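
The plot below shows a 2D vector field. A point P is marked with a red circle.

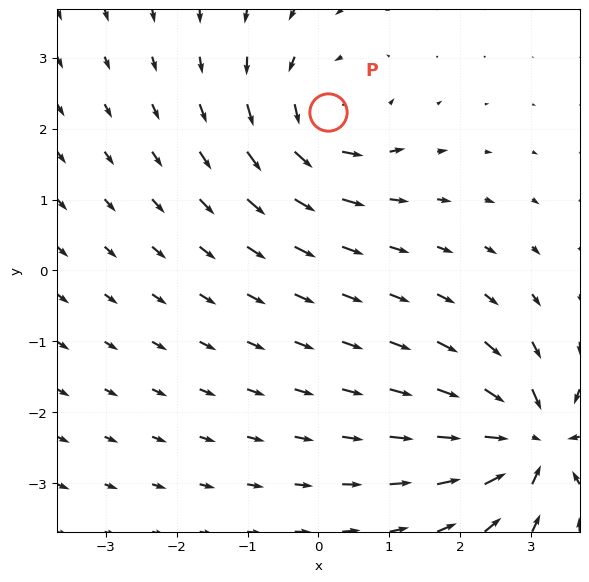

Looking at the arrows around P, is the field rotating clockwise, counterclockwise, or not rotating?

Near P at (0.1, 2.2) the arrows circulate counterclockwise. The curl (z-component) there is about +4; positive curl means counterclockwise rotation.

counterclockwise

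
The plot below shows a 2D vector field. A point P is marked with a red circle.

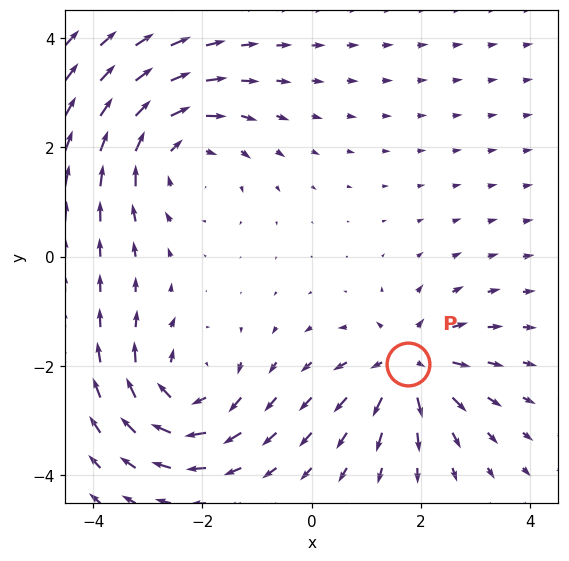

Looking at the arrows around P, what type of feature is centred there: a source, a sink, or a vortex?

At P (1.8, -2.0) the arrows spread outward. Divergence about +5, curl ≈0 — positive divergence with near-zero curl is a source.

source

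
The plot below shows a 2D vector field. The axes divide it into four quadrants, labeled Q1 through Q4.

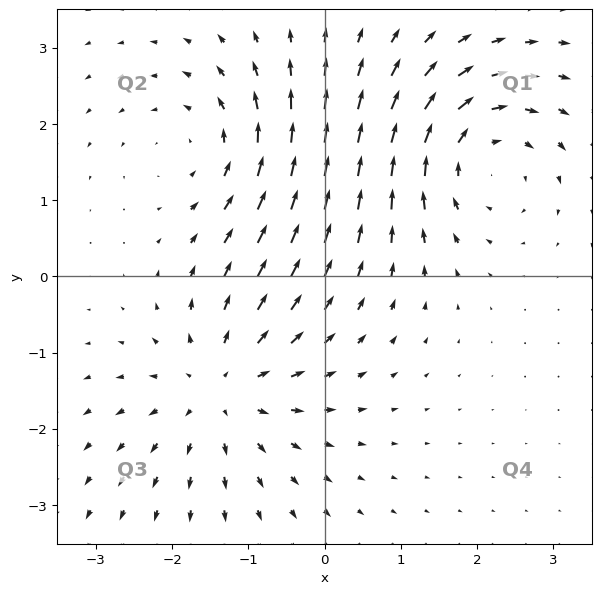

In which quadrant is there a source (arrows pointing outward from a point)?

Q3

The source sits at approximately (-1.3, -1.5), which lies in quadrant Q3. The divergence there is about +5, positive as expected for a source.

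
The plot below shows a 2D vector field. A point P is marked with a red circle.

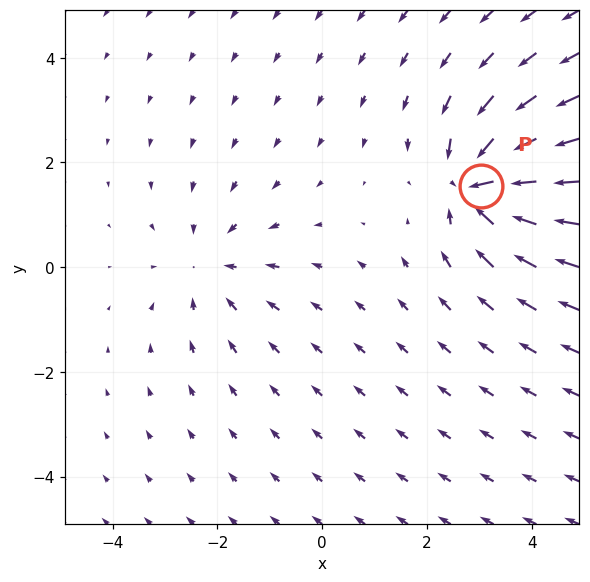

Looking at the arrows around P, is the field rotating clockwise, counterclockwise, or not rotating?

not rotating

Near P at (3.0, 1.6) the arrows show no circulation. The curl there is ≈0.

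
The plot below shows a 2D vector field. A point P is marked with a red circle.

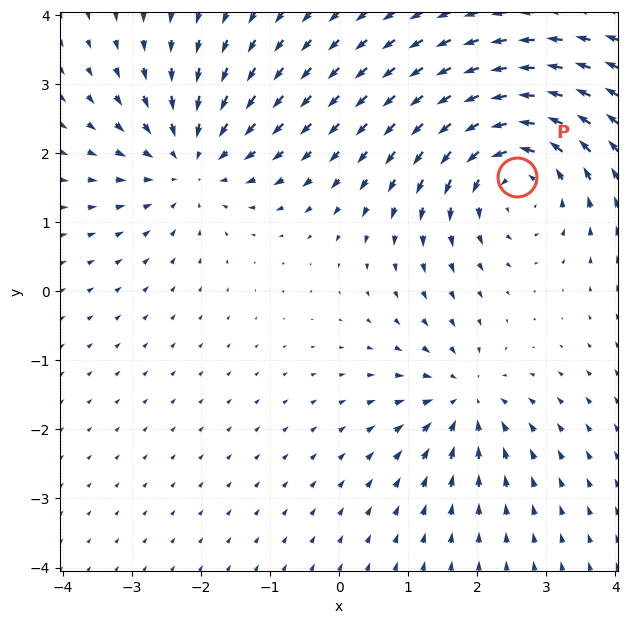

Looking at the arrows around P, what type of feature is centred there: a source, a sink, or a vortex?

vortex

At P (2.6, 1.7) the arrows circulate counterclockwise. Divergence ≈0, curl about +5 — near-zero divergence with nonzero curl is a vortex.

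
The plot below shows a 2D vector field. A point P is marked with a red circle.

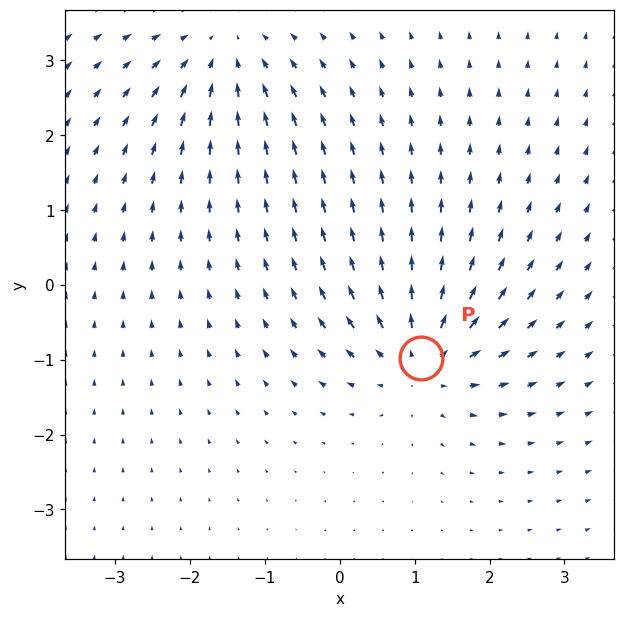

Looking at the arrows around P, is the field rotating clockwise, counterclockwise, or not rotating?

not rotating

Near P at (1.1, -1.0) the arrows show no circulation. The curl there is ≈0.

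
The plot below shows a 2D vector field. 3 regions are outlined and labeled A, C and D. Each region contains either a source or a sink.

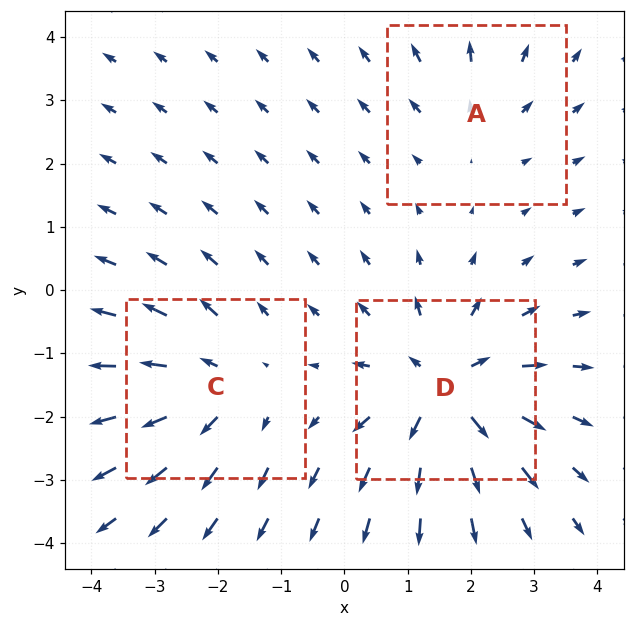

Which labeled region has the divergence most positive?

D

Divergence at each region's feature centre — A: about +2, C: about +3, D: about +5. Region D is most positive.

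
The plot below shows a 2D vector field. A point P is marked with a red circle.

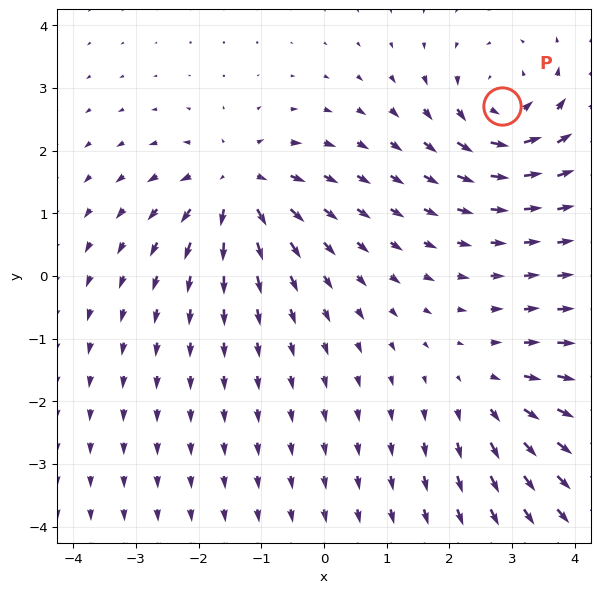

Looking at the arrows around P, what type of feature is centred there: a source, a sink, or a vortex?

vortex

At P (2.8, 2.7) the arrows circulate counterclockwise. Divergence ≈0, curl about +5 — near-zero divergence with nonzero curl is a vortex.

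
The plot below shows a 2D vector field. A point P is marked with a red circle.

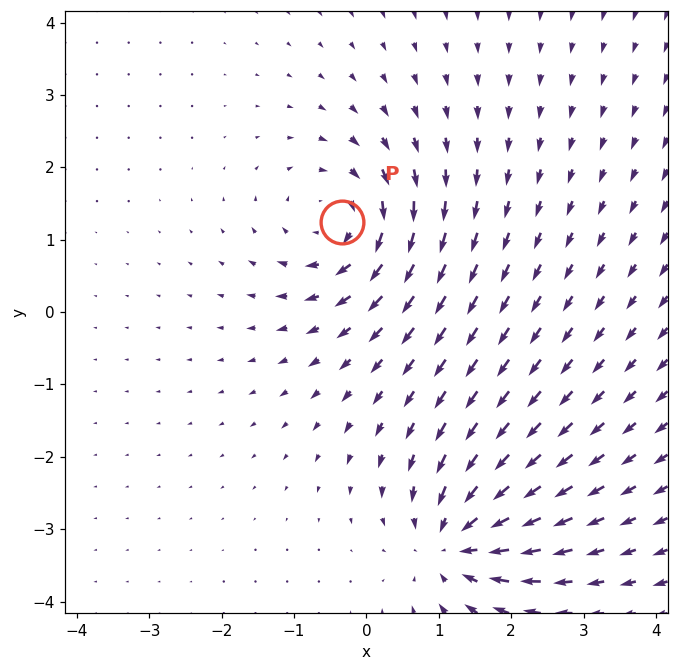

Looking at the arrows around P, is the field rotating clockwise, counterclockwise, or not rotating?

clockwise

Near P at (-0.3, 1.2) the arrows circulate clockwise. The curl (z-component) there is about -4; negative curl means clockwise rotation.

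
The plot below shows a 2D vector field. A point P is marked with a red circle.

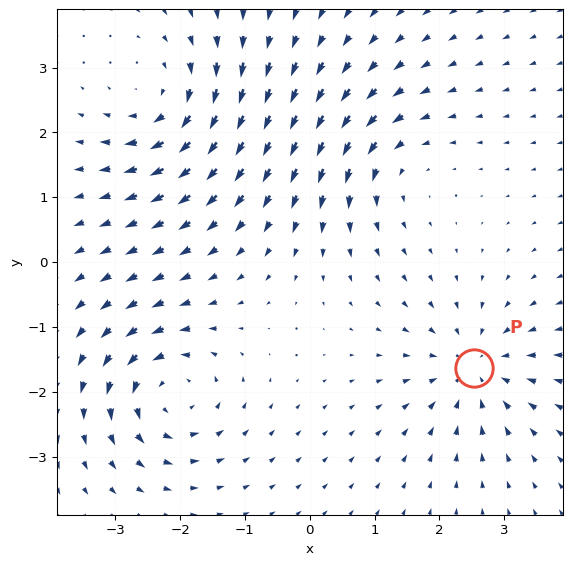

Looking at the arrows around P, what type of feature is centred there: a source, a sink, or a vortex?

At P (2.5, -1.6) the arrows converge inward. Divergence about -5, curl ≈0 — negative divergence with near-zero curl is a sink.

sink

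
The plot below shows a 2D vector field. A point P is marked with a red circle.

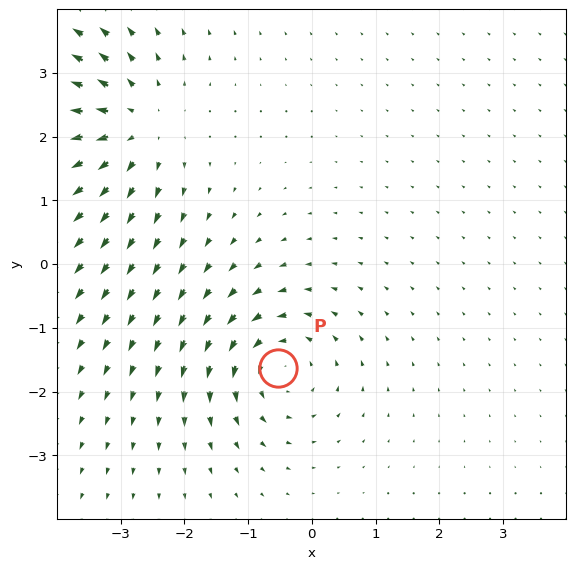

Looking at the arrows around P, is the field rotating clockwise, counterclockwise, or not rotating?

Near P at (-0.5, -1.6) the arrows circulate counterclockwise. The curl (z-component) there is about +4; positive curl means counterclockwise rotation.

counterclockwise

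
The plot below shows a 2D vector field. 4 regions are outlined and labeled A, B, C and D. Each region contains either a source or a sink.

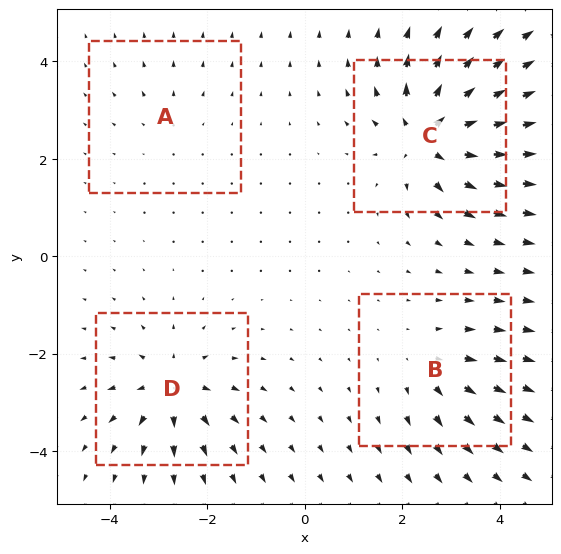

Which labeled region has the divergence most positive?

C

Divergence at each region's feature centre — A: about +2, B: about +4, C: about +9, D: about +6. Region C is most positive.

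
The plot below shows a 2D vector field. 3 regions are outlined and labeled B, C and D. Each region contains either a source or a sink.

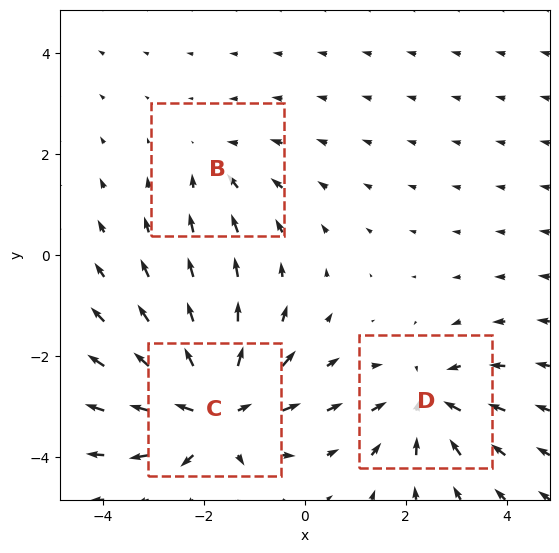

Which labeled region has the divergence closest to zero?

B

Divergence at each region's feature centre — B: about -2, C: about +5, D: about -4. Region B is closest to zero.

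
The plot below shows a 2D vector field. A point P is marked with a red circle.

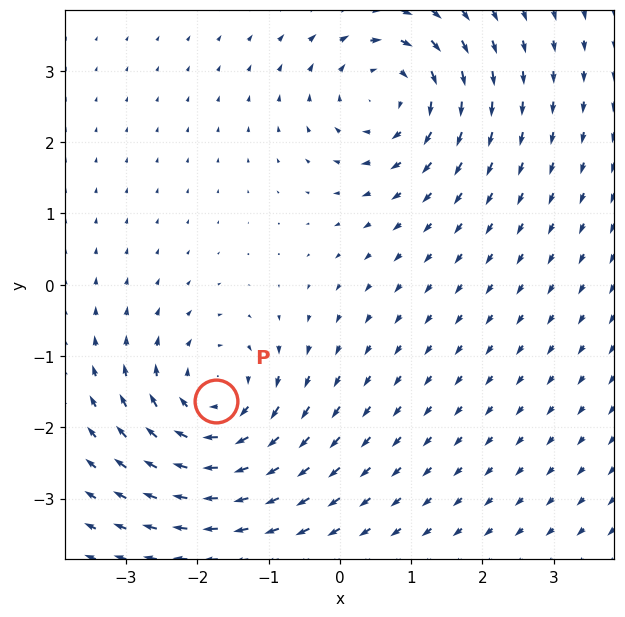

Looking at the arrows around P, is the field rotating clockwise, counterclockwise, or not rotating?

Near P at (-1.7, -1.6) the arrows circulate clockwise. The curl (z-component) there is about -6; negative curl means clockwise rotation.

clockwise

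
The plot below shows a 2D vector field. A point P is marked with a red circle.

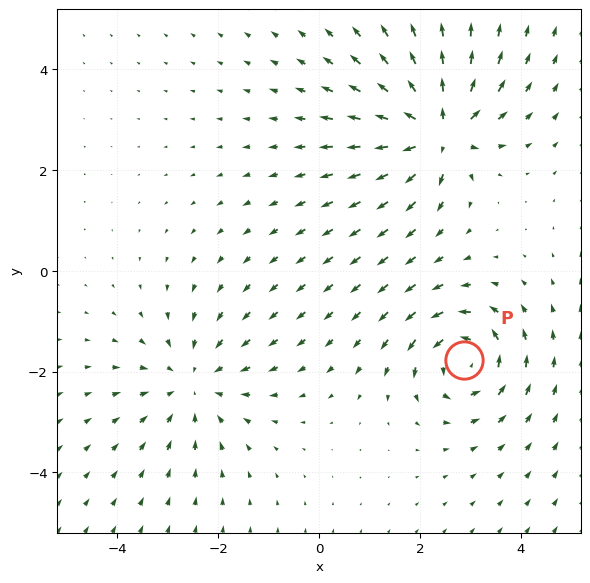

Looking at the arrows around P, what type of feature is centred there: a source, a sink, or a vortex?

At P (2.9, -1.8) the arrows circulate counterclockwise. Divergence ≈0, curl about +5 — near-zero divergence with nonzero curl is a vortex.

vortex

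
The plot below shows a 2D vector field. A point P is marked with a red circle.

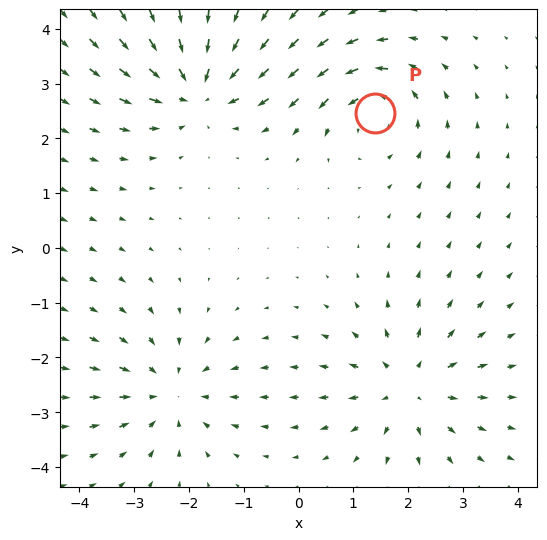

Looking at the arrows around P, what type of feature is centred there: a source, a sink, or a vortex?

At P (1.4, 2.5) the arrows circulate counterclockwise. Divergence ≈0, curl about +4 — near-zero divergence with nonzero curl is a vortex.

vortex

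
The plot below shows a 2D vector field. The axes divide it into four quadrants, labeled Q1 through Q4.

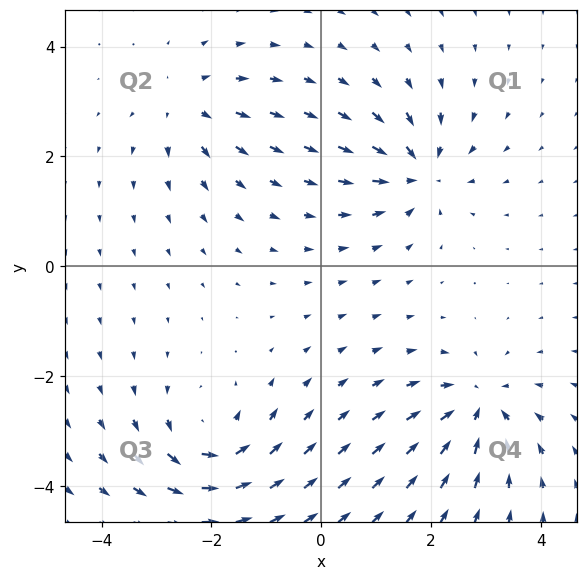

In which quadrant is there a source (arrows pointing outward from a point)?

The source sits at approximately (-2.4, 2.9), which lies in quadrant Q2. The divergence there is about +4, positive as expected for a source.

Q2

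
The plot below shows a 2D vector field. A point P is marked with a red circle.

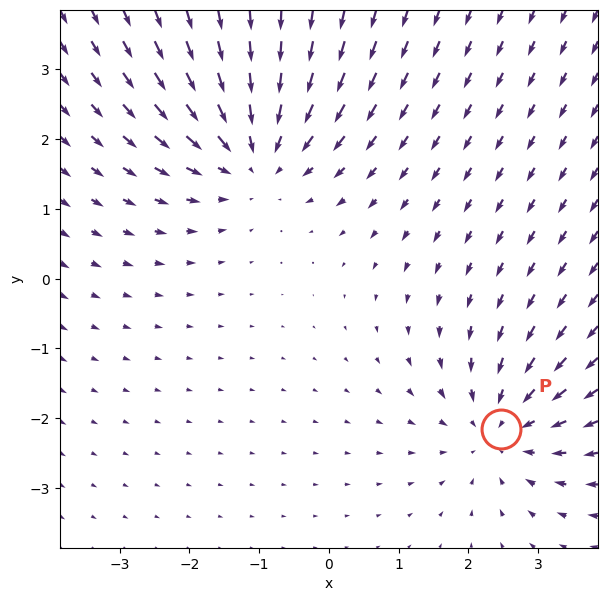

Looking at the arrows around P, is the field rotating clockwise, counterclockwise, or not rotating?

Near P at (2.5, -2.2) the arrows show no circulation. The curl there is ≈0.

not rotating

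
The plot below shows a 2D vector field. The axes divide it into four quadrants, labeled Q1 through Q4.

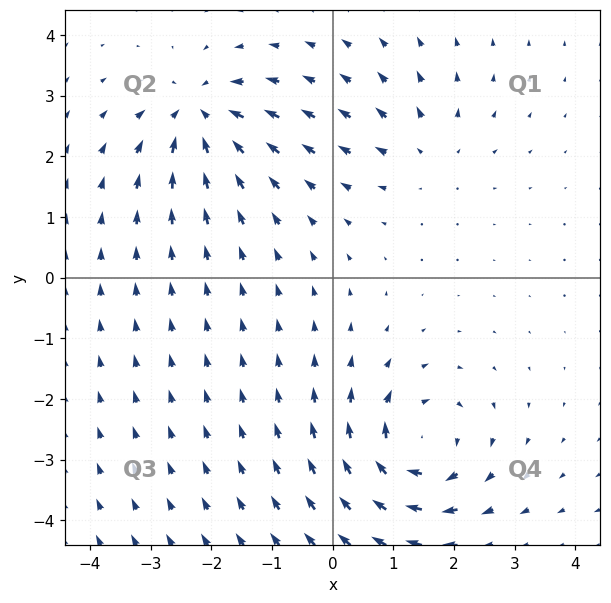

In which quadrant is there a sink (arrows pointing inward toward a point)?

Q2

The sink sits at approximately (-2.2, 2.7), which lies in quadrant Q2. The divergence there is about -5, negative as expected for a sink.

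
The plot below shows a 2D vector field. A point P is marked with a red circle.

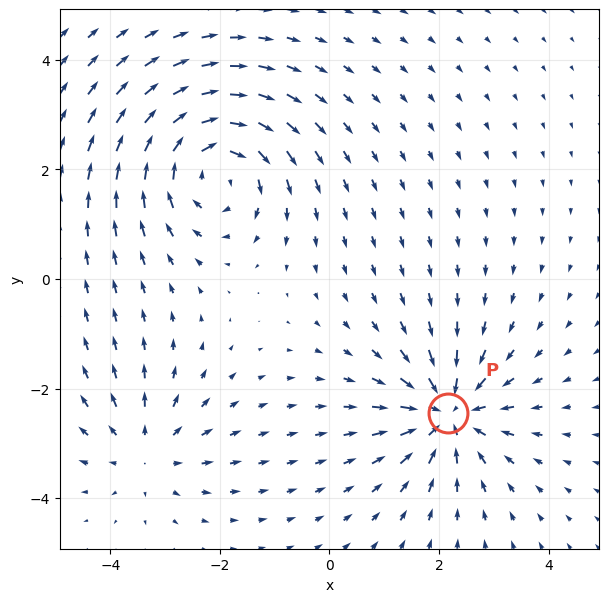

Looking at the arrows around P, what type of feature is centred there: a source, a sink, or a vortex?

At P (2.2, -2.5) the arrows converge inward. Divergence about -5, curl ≈0 — negative divergence with near-zero curl is a sink.

sink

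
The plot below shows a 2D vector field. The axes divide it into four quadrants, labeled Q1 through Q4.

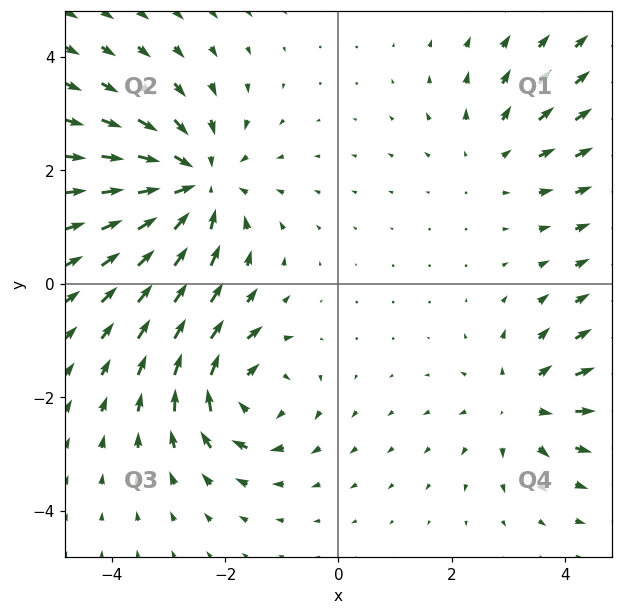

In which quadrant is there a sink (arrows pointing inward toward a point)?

Q2

The sink sits at approximately (-2.5, 1.8), which lies in quadrant Q2. The divergence there is about -4, negative as expected for a sink.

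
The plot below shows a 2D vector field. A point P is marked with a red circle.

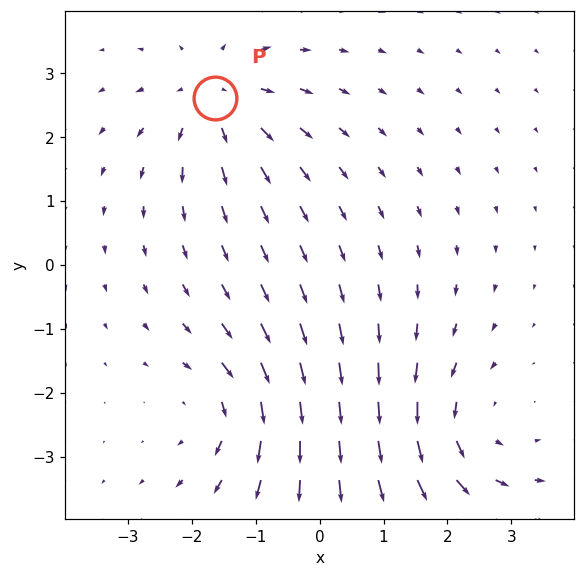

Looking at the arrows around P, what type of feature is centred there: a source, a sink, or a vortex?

source

At P (-1.6, 2.6) the arrows spread outward. Divergence about +4, curl ≈0 — positive divergence with near-zero curl is a source.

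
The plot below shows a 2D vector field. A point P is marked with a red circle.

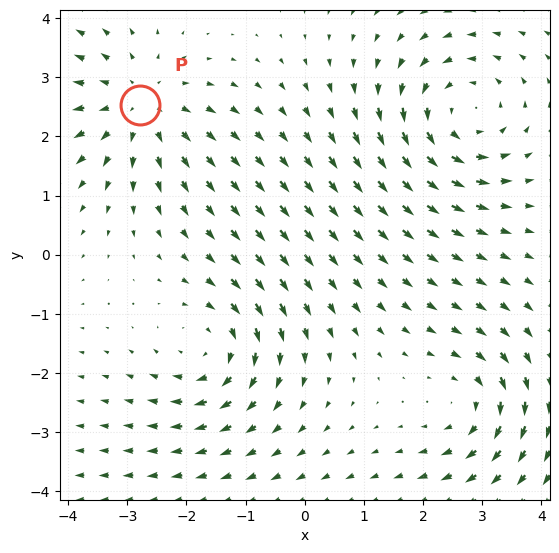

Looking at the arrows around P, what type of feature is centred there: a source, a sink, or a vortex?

source

At P (-2.8, 2.5) the arrows spread outward. Divergence about +3, curl ≈0 — positive divergence with near-zero curl is a source.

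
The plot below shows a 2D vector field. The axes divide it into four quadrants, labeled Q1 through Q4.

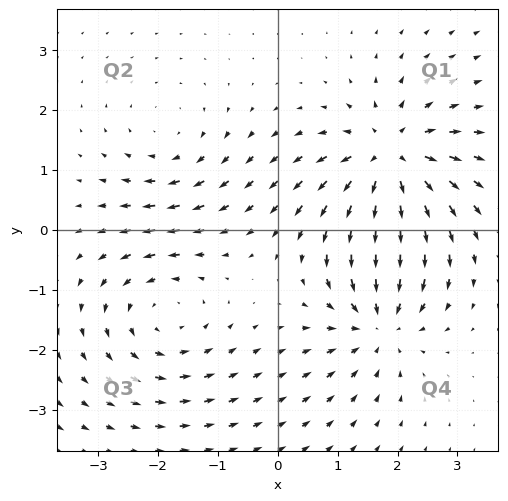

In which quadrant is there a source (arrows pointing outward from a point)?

The source sits at approximately (1.9, 1.2), which lies in quadrant Q1. The divergence there is about +5, positive as expected for a source.

Q1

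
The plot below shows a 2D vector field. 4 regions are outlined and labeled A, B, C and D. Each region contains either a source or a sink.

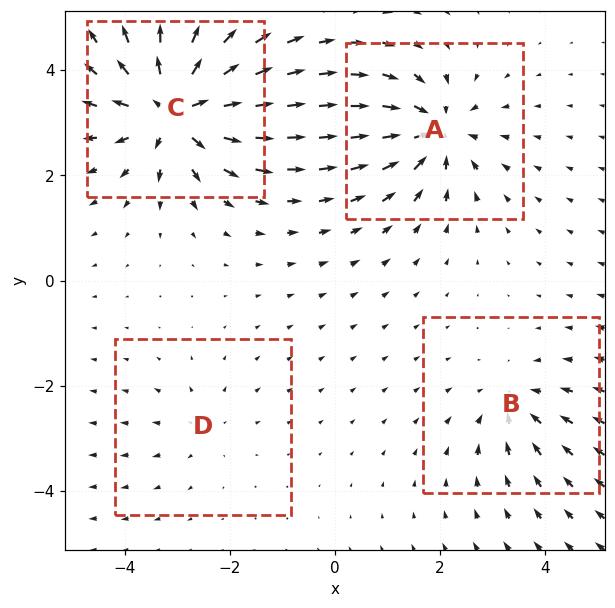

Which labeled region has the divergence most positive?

C

Divergence at each region's feature centre — A: about -6, B: about -4, C: about +8, D: about +2. Region C is most positive.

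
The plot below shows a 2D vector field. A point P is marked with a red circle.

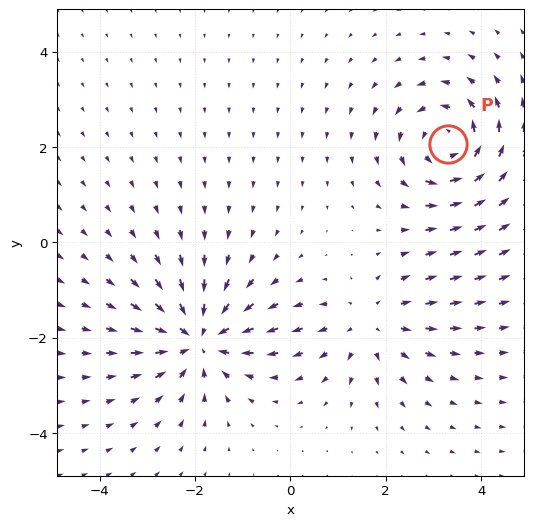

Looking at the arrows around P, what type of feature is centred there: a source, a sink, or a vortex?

vortex

At P (3.3, 2.1) the arrows circulate counterclockwise. Divergence ≈0, curl about +5 — near-zero divergence with nonzero curl is a vortex.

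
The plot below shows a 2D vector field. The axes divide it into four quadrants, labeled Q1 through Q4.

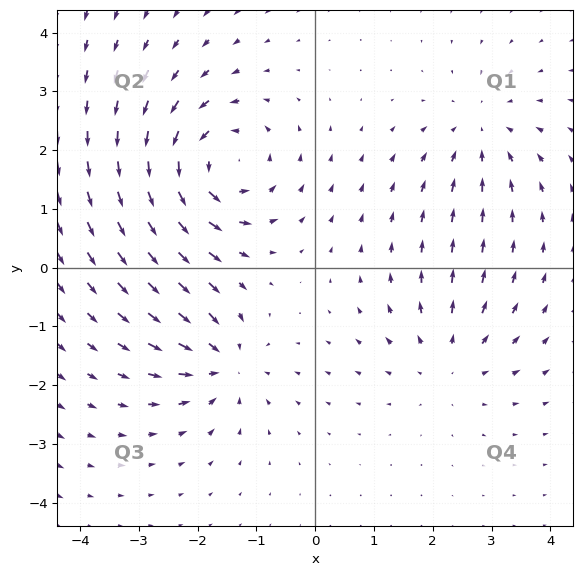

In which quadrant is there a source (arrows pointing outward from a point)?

Q4

The source sits at approximately (2.3, -1.6), which lies in quadrant Q4. The divergence there is about +3, positive as expected for a source.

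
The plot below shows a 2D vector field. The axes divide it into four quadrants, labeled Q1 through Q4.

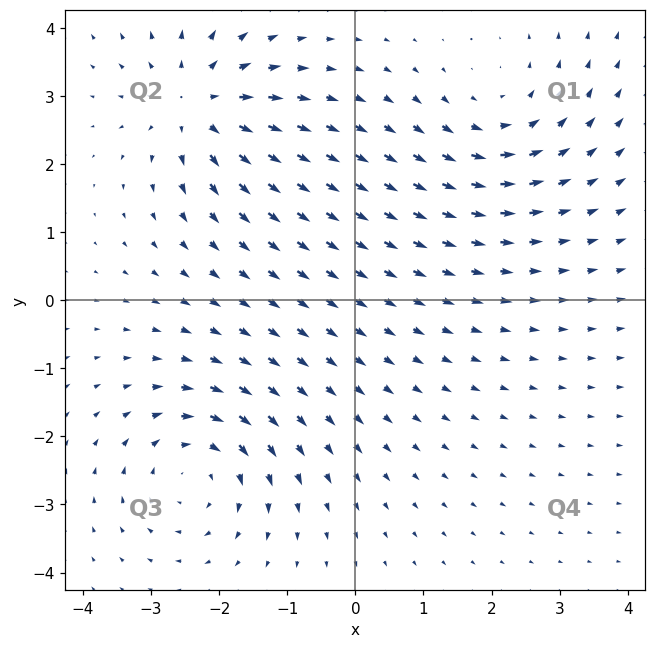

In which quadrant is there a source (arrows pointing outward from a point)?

The source sits at approximately (-2.3, 2.9), which lies in quadrant Q2. The divergence there is about +5, positive as expected for a source.

Q2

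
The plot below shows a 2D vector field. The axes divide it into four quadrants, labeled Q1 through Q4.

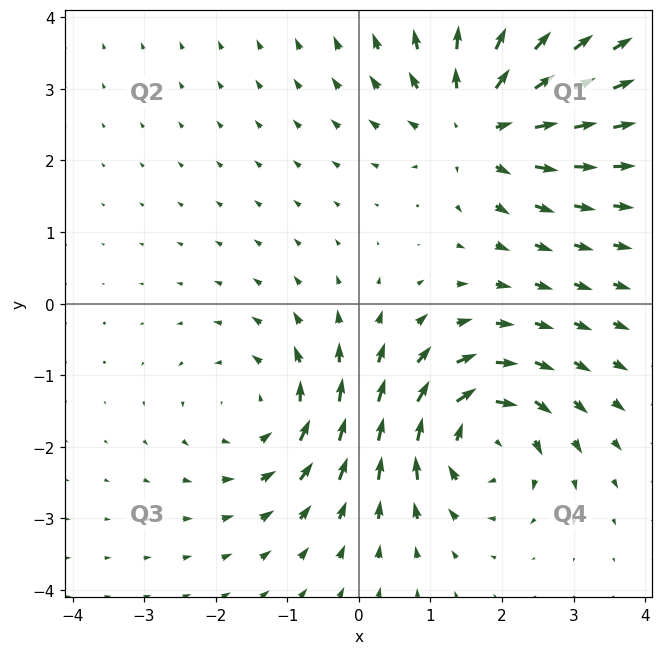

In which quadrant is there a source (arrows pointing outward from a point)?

The source sits at approximately (1.7, 2.5), which lies in quadrant Q1. The divergence there is about +5, positive as expected for a source.

Q1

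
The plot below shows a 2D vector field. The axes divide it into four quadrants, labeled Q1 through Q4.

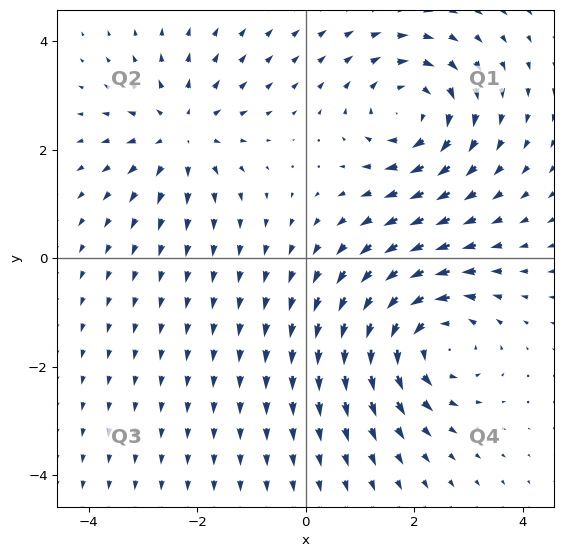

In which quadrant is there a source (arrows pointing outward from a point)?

The source sits at approximately (-2.3, 2.3), which lies in quadrant Q2. The divergence there is about +3, positive as expected for a source.

Q2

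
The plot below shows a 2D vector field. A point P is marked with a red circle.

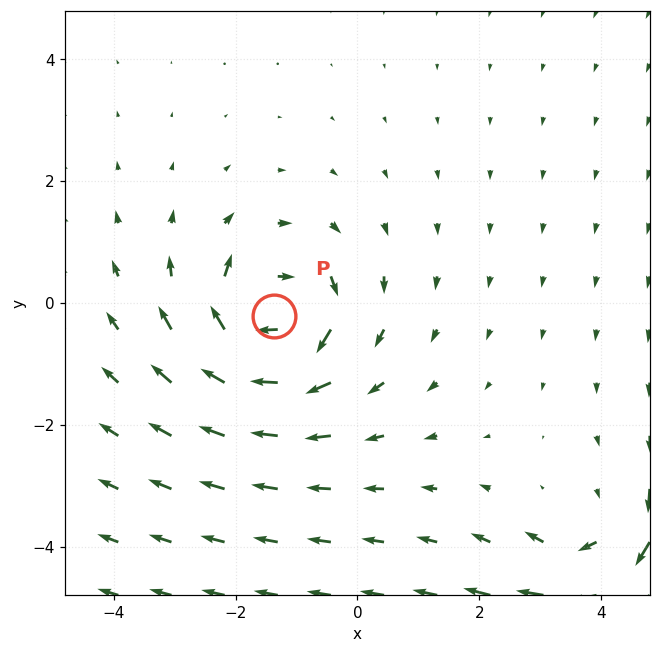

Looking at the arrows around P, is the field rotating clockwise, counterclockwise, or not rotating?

clockwise

Near P at (-1.4, -0.2) the arrows circulate clockwise. The curl (z-component) there is about -6; negative curl means clockwise rotation.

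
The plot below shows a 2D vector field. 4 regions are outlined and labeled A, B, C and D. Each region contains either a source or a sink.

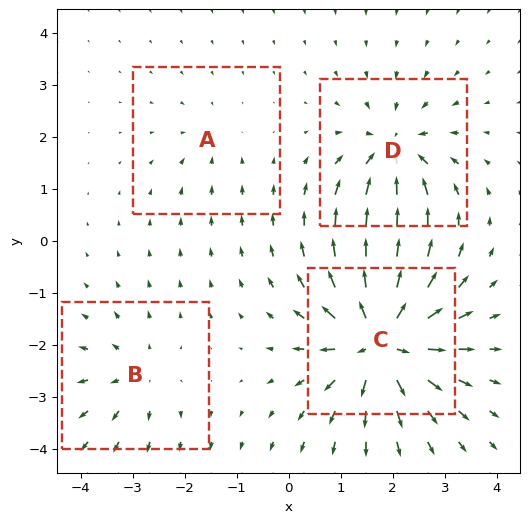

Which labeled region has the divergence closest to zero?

Divergence at each region's feature centre — A: about -2, B: about +4, C: about +9, D: about -6. Region A is closest to zero.

A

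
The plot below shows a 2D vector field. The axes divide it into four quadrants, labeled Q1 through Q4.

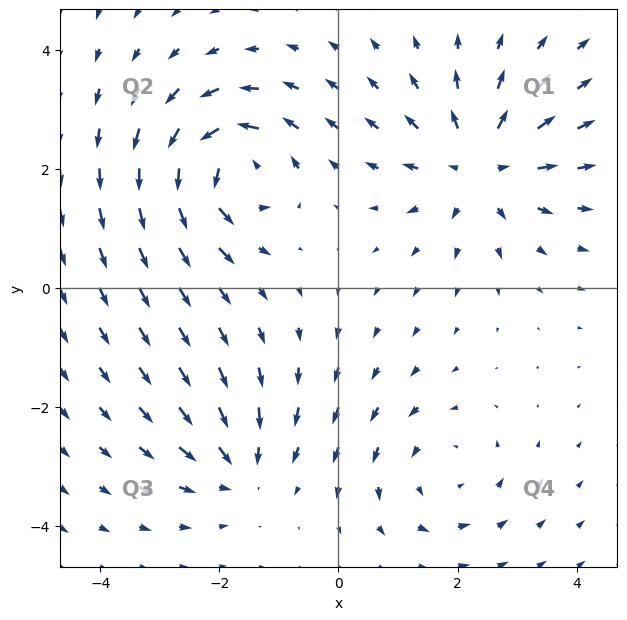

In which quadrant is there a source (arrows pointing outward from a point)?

Q1

The source sits at approximately (2.4, 2.1), which lies in quadrant Q1. The divergence there is about +4, positive as expected for a source.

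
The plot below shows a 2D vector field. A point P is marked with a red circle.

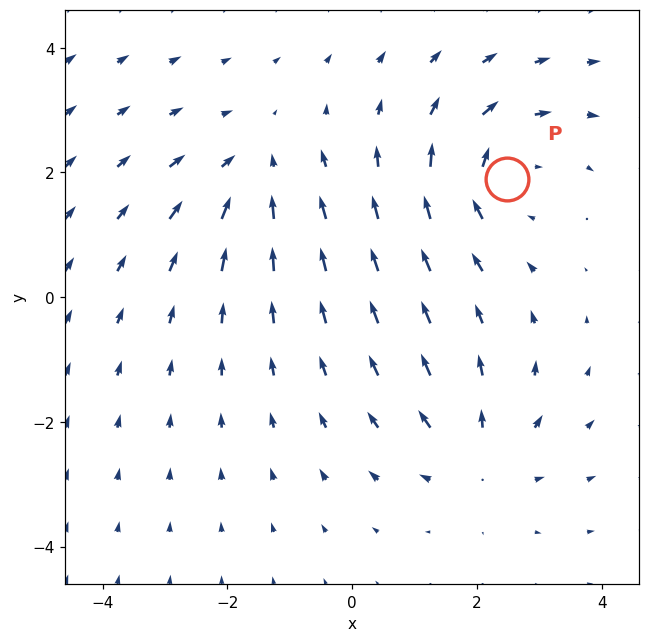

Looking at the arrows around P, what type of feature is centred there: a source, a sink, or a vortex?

At P (2.5, 1.9) the arrows circulate clockwise. Divergence ≈0, curl about -4 — near-zero divergence with nonzero curl is a vortex.

vortex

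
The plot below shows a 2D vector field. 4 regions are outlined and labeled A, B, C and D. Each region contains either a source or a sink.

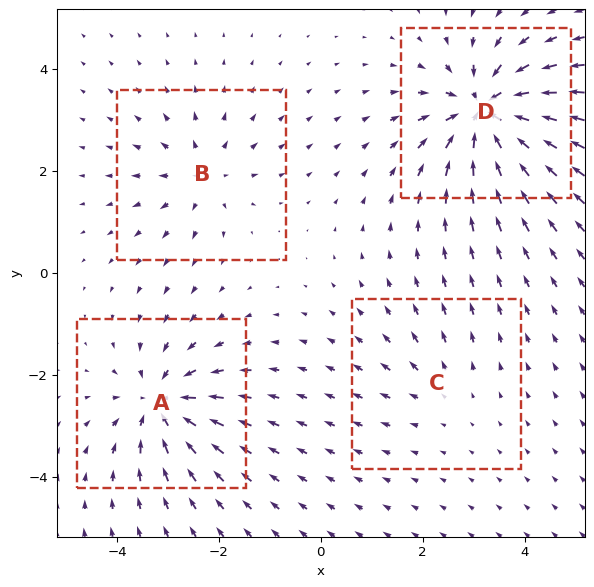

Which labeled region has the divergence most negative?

D

Divergence at each region's feature centre — A: about -6, B: about +4, C: about +2, D: about -8. Region D is most negative.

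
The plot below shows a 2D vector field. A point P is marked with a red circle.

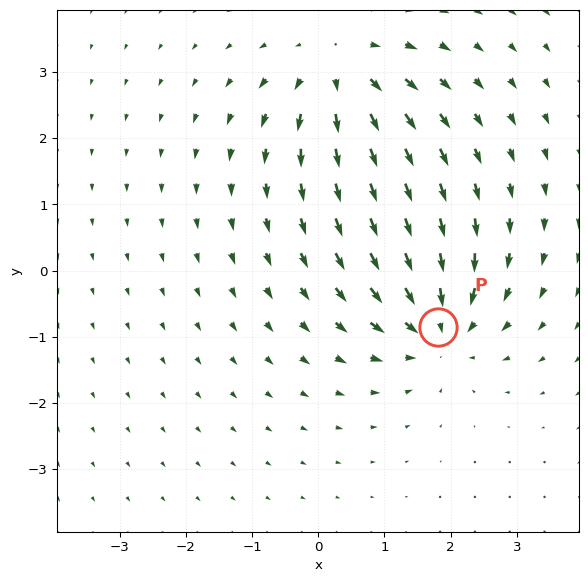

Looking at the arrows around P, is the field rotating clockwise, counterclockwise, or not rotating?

not rotating

Near P at (1.8, -0.9) the arrows show no circulation. The curl there is ≈0.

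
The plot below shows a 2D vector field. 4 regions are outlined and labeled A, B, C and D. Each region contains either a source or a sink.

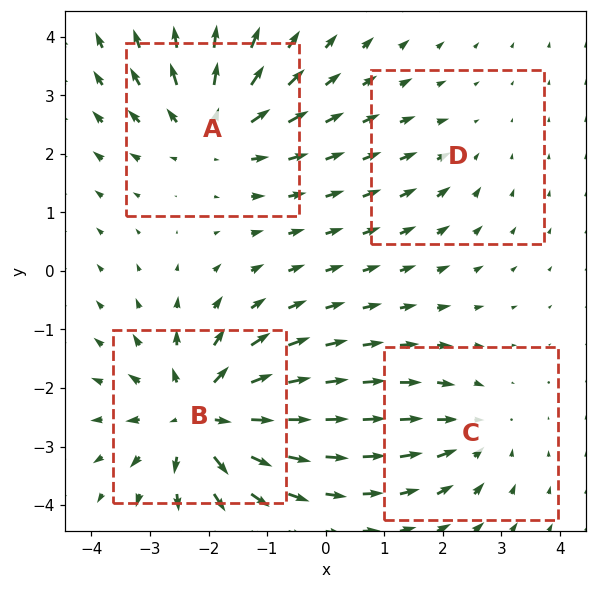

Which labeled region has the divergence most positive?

B

Divergence at each region's feature centre — A: about +5, B: about +7, C: about -3, D: about -2. Region B is most positive.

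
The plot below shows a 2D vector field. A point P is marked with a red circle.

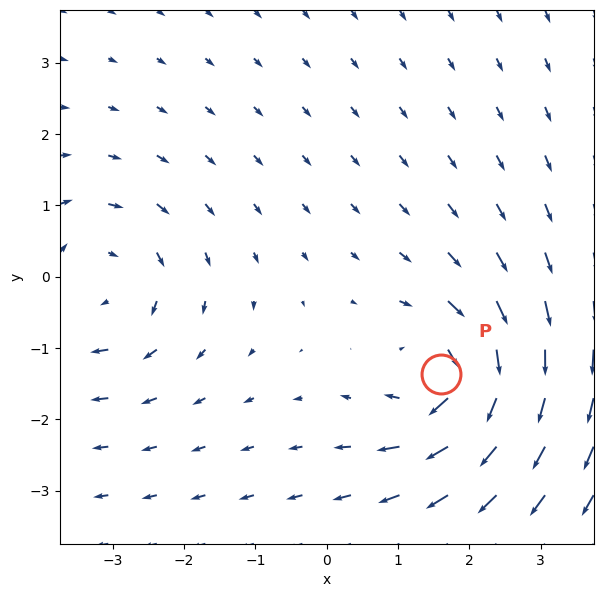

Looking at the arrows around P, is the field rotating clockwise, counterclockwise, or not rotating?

clockwise

Near P at (1.6, -1.4) the arrows circulate clockwise. The curl (z-component) there is about -6; negative curl means clockwise rotation.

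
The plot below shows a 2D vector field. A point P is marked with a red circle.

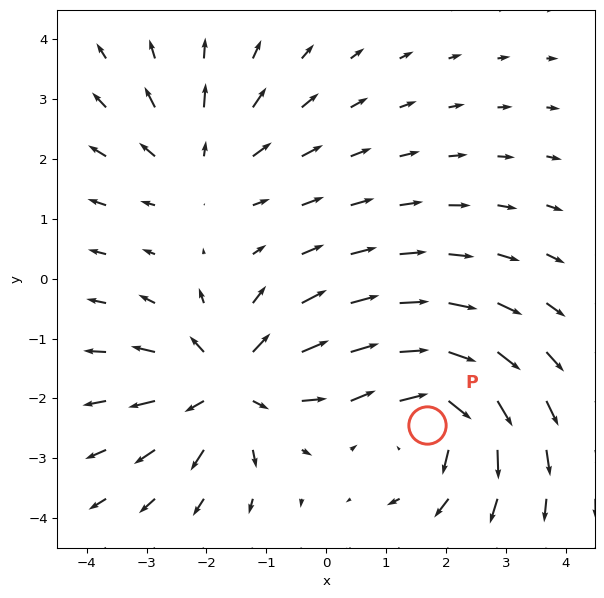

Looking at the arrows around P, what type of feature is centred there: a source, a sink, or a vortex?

vortex

At P (1.7, -2.5) the arrows circulate clockwise. Divergence ≈0, curl about -4 — near-zero divergence with nonzero curl is a vortex.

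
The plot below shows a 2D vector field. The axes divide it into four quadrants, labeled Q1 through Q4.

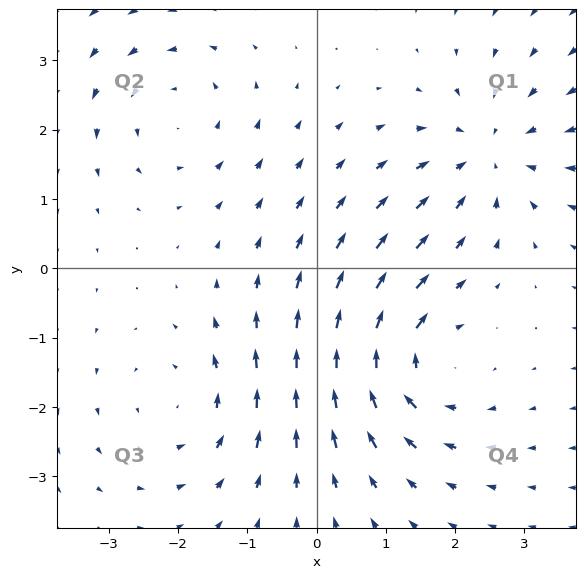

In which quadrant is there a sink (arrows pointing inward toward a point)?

Q1

The sink sits at approximately (2.5, 1.6), which lies in quadrant Q1. The divergence there is about -3, negative as expected for a sink.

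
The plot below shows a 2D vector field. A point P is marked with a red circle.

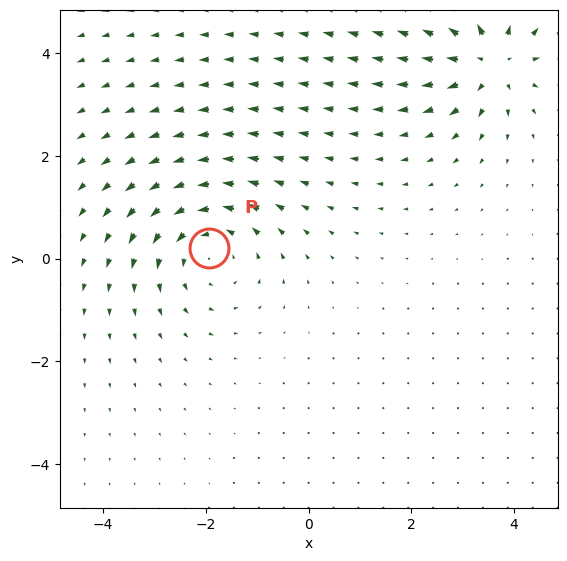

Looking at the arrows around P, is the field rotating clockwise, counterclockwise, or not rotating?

Near P at (-1.9, 0.2) the arrows circulate counterclockwise. The curl (z-component) there is about +4; positive curl means counterclockwise rotation.

counterclockwise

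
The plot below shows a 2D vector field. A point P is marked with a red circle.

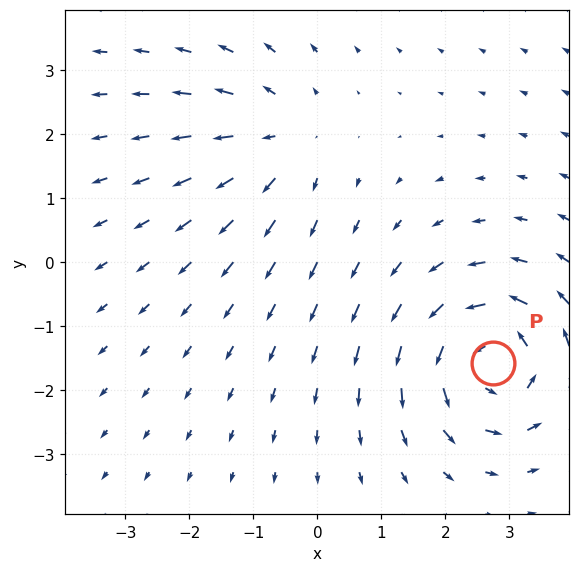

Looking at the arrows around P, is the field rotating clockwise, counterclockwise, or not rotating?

counterclockwise

Near P at (2.7, -1.6) the arrows circulate counterclockwise. The curl (z-component) there is about +5; positive curl means counterclockwise rotation.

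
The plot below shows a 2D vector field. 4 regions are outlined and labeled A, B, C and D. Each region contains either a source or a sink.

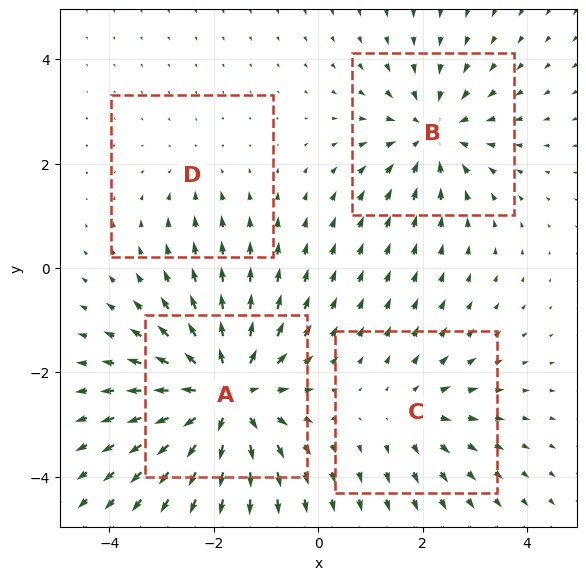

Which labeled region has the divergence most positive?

A

Divergence at each region's feature centre — A: about +7, B: about -4, C: about +3, D: about -2. Region A is most positive.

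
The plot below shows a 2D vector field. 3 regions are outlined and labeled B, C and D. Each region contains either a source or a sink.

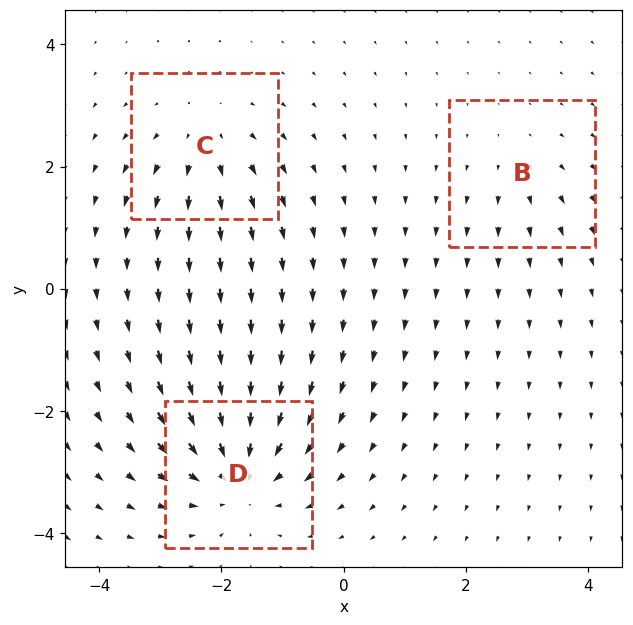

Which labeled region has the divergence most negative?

Divergence at each region's feature centre — B: about +2, C: about +3, D: about -5. Region D is most negative.

D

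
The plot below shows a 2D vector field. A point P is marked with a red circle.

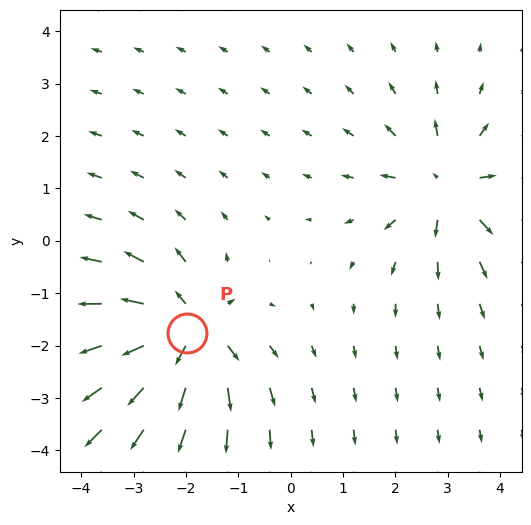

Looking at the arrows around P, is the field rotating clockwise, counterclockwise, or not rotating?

Near P at (-2.0, -1.8) the arrows show no circulation. The curl there is ≈0.

not rotating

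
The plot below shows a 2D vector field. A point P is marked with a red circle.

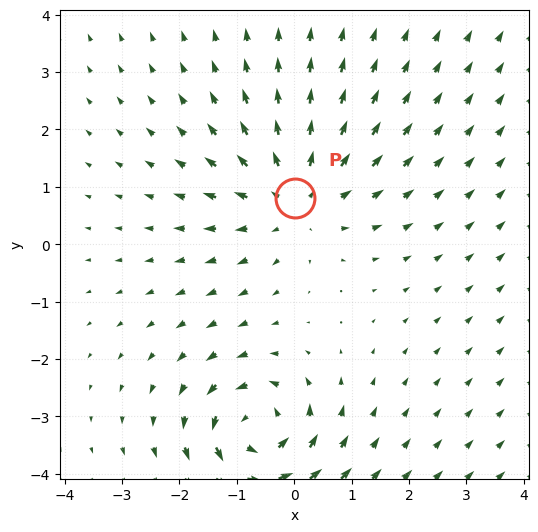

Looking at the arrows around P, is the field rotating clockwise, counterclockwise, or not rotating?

not rotating

Near P at (0.0, 0.8) the arrows show no circulation. The curl there is ≈0.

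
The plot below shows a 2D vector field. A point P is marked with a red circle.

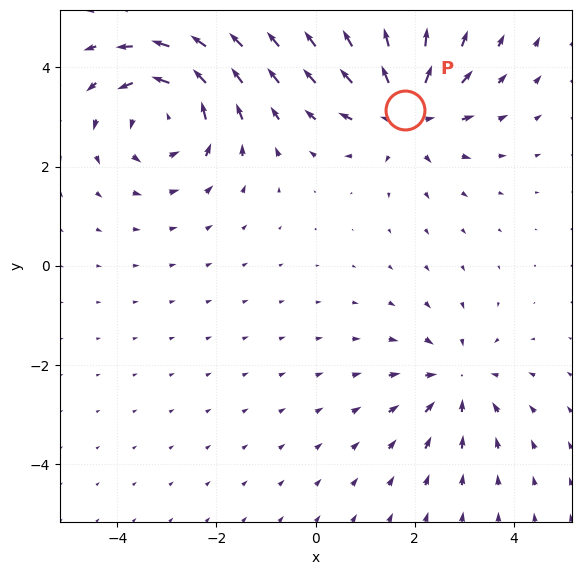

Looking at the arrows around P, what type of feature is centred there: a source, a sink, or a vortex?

At P (1.8, 3.1) the arrows spread outward. Divergence about +5, curl ≈0 — positive divergence with near-zero curl is a source.

source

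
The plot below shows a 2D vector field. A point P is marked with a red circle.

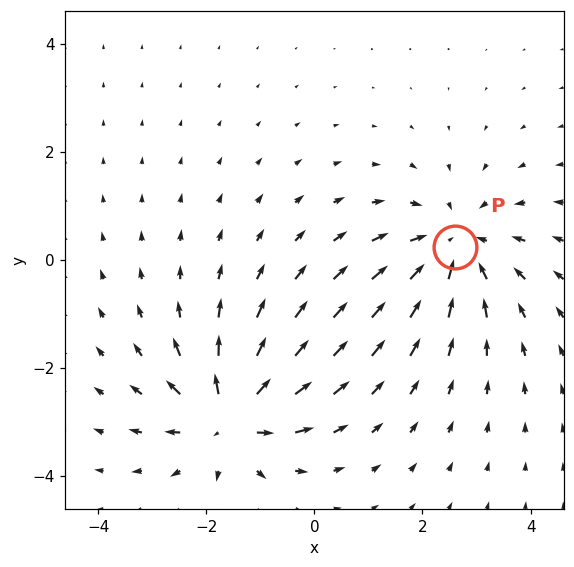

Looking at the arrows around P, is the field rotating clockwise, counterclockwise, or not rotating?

Near P at (2.6, 0.2) the arrows show no circulation. The curl there is ≈0.

not rotating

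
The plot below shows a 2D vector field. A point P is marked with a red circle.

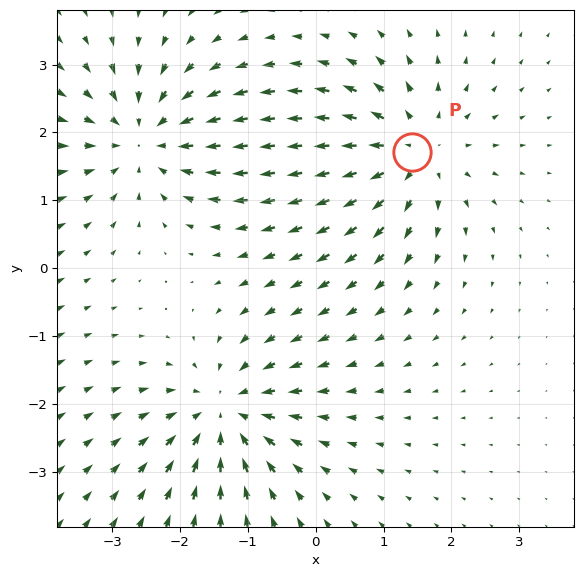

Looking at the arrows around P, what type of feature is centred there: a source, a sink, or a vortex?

source

At P (1.4, 1.7) the arrows spread outward. Divergence about +5, curl ≈0 — positive divergence with near-zero curl is a source.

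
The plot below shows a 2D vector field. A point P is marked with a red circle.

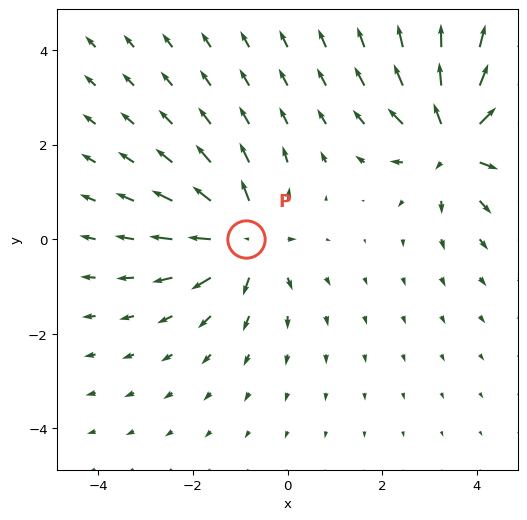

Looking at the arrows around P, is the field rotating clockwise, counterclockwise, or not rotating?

Near P at (-0.9, 0.0) the arrows show no circulation. The curl there is ≈0.

not rotating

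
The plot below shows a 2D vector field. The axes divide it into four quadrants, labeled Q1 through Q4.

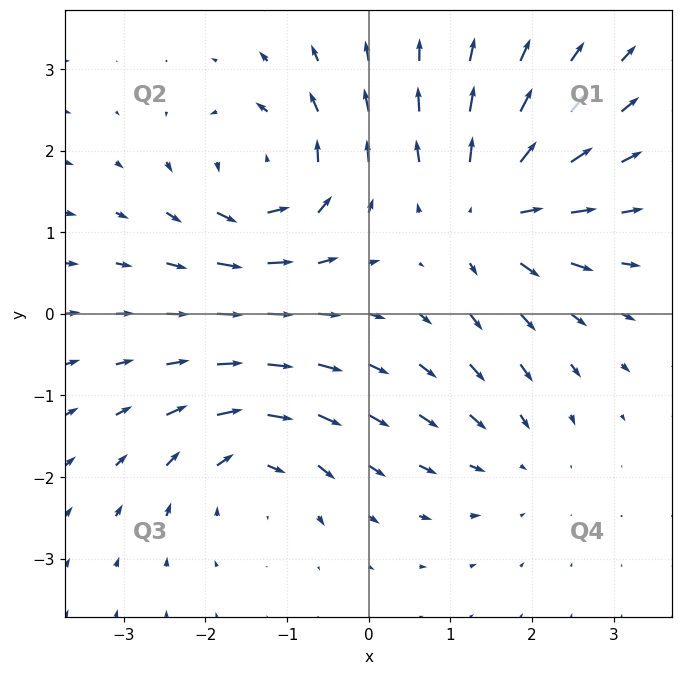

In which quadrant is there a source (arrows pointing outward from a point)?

The source sits at approximately (1.5, 1.3), which lies in quadrant Q1. The divergence there is about +6, positive as expected for a source.

Q1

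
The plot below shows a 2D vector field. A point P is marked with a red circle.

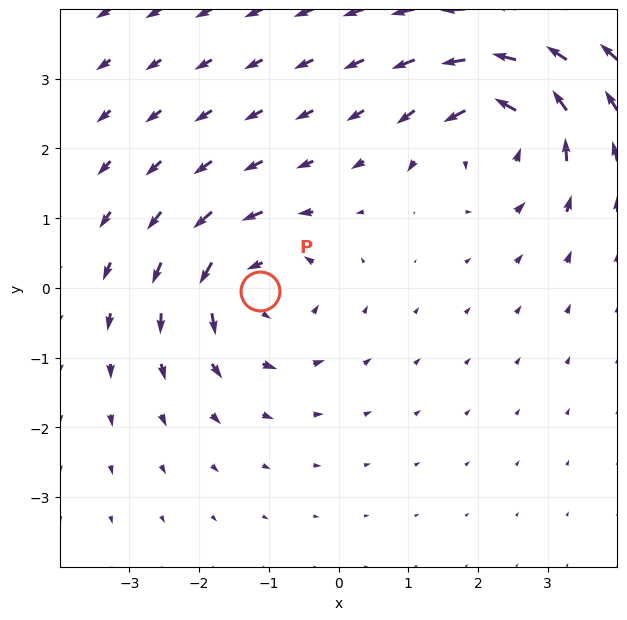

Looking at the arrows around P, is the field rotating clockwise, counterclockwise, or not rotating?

Near P at (-1.1, -0.0) the arrows circulate counterclockwise. The curl (z-component) there is about +5; positive curl means counterclockwise rotation.

counterclockwise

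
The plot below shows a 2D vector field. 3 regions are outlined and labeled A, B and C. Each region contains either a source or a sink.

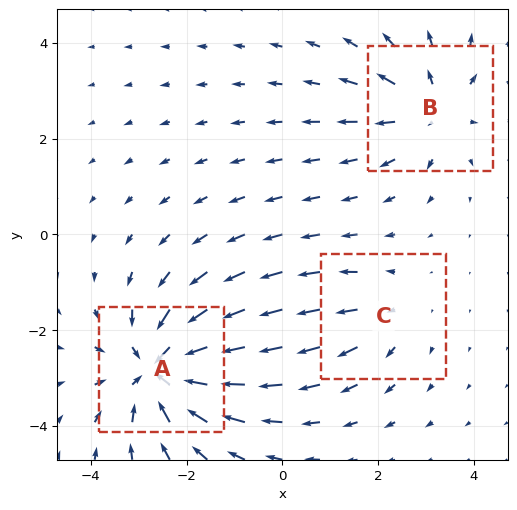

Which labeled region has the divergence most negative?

A

Divergence at each region's feature centre — A: about -5, B: about +3, C: about +2. Region A is most negative.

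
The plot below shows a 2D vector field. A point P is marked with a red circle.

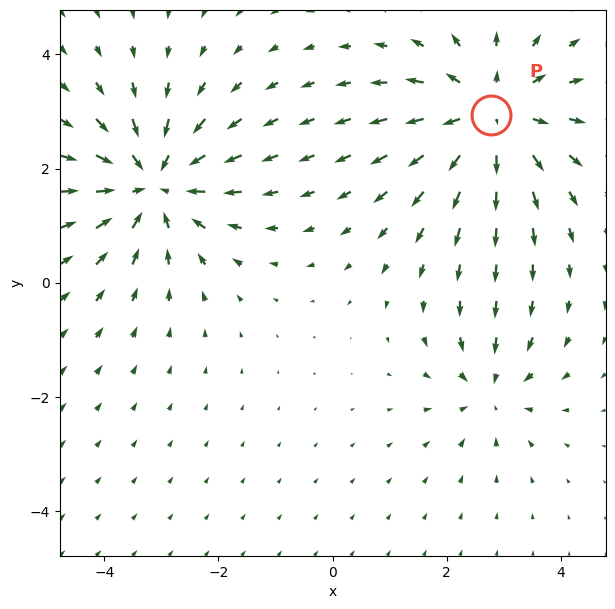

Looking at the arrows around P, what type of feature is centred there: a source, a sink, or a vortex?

source

At P (2.8, 2.9) the arrows spread outward. Divergence about +5, curl ≈0 — positive divergence with near-zero curl is a source.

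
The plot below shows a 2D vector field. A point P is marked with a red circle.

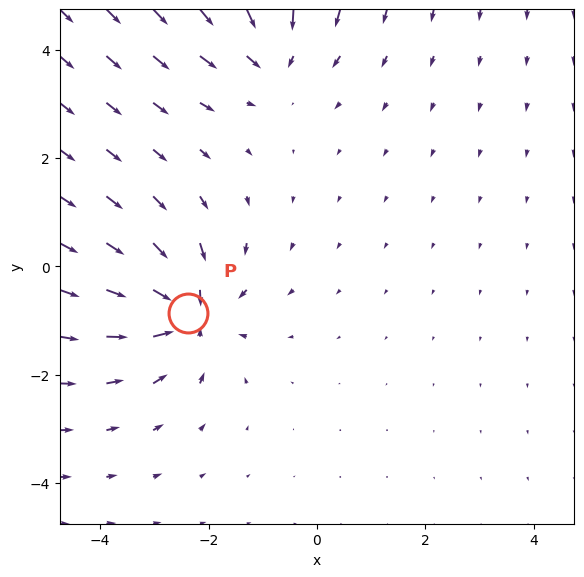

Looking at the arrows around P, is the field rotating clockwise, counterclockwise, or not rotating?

not rotating

Near P at (-2.4, -0.9) the arrows show no circulation. The curl there is ≈0.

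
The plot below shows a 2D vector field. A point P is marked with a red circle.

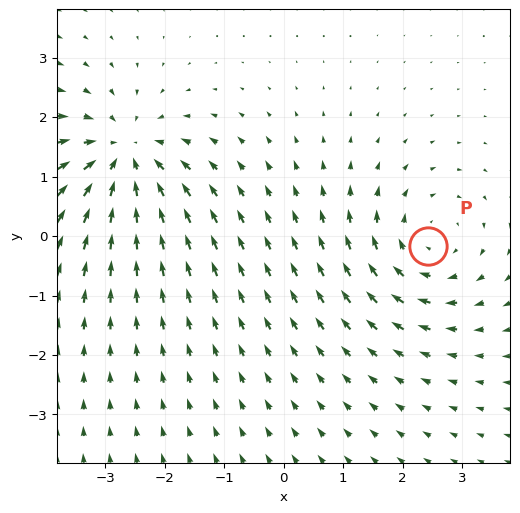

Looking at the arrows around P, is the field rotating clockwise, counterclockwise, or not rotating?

Near P at (2.4, -0.2) the arrows circulate clockwise. The curl (z-component) there is about -3; negative curl means clockwise rotation.

clockwise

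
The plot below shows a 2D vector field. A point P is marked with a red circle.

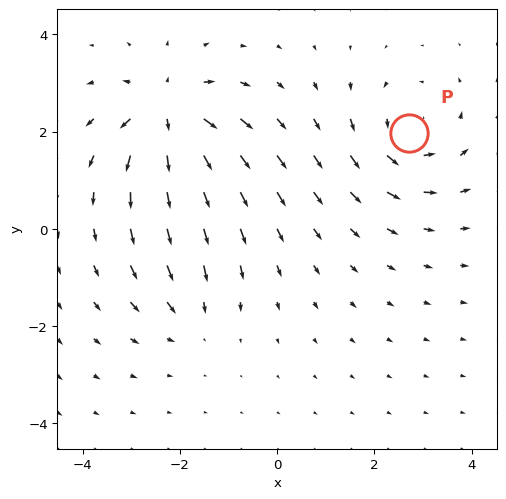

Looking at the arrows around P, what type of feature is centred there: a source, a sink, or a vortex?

vortex

At P (2.7, 2.0) the arrows circulate counterclockwise. Divergence ≈0, curl about +4 — near-zero divergence with nonzero curl is a vortex.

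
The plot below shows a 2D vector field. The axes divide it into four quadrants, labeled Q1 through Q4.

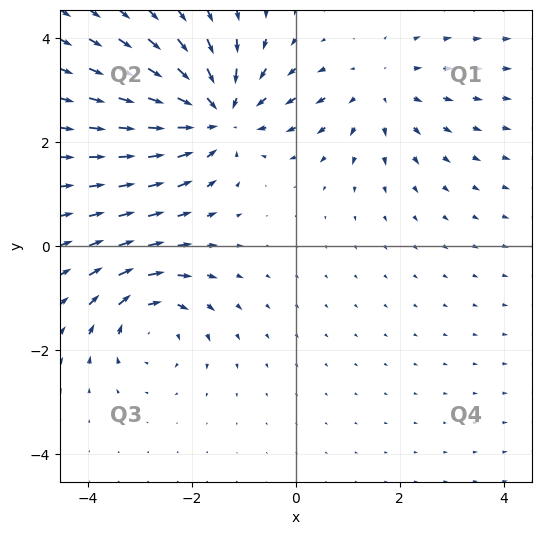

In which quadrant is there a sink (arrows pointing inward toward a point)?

The sink sits at approximately (-1.5, 2.5), which lies in quadrant Q2. The divergence there is about -4, negative as expected for a sink.

Q2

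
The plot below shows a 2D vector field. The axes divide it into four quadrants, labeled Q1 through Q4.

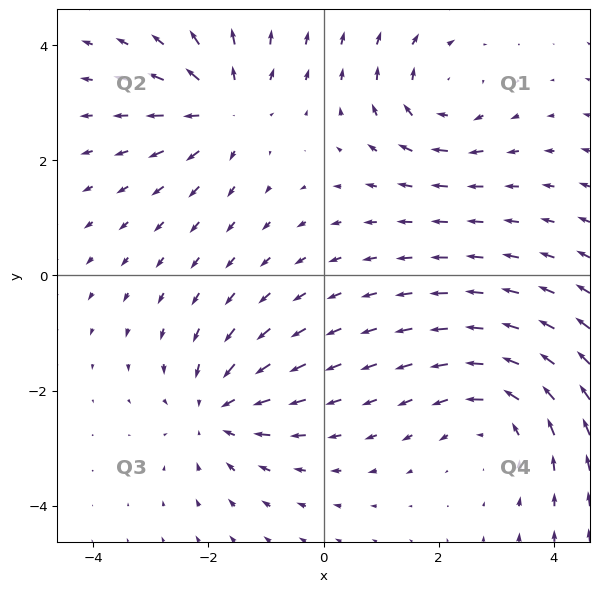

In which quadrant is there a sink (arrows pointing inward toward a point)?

The sink sits at approximately (-1.9, -2.4), which lies in quadrant Q3. The divergence there is about -4, negative as expected for a sink.

Q3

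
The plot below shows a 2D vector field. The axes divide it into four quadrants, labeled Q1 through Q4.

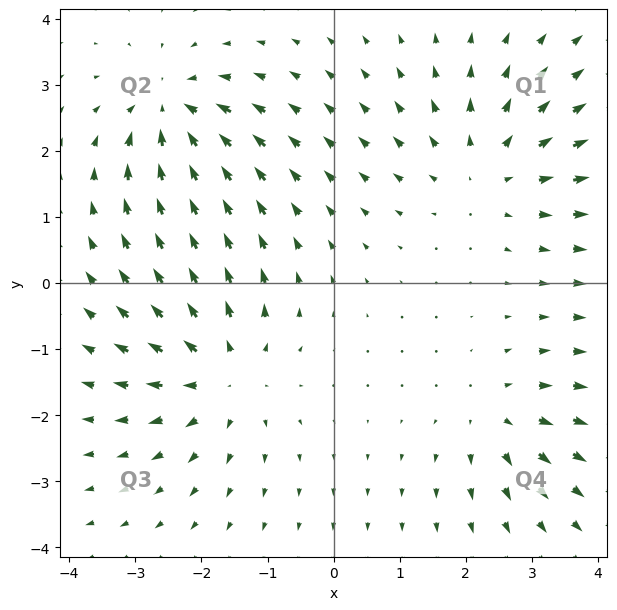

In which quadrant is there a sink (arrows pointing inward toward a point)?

Q2

The sink sits at approximately (-2.5, 2.6), which lies in quadrant Q2. The divergence there is about -6, negative as expected for a sink.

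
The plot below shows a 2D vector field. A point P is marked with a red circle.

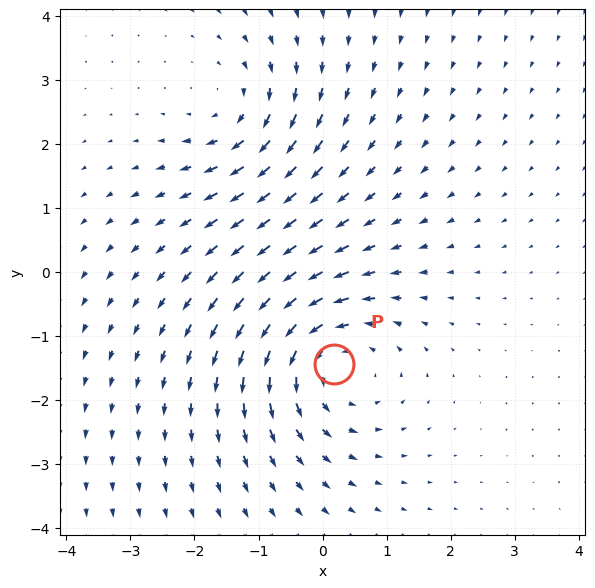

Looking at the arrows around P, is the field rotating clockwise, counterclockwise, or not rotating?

Near P at (0.2, -1.4) the arrows circulate counterclockwise. The curl (z-component) there is about +4; positive curl means counterclockwise rotation.

counterclockwise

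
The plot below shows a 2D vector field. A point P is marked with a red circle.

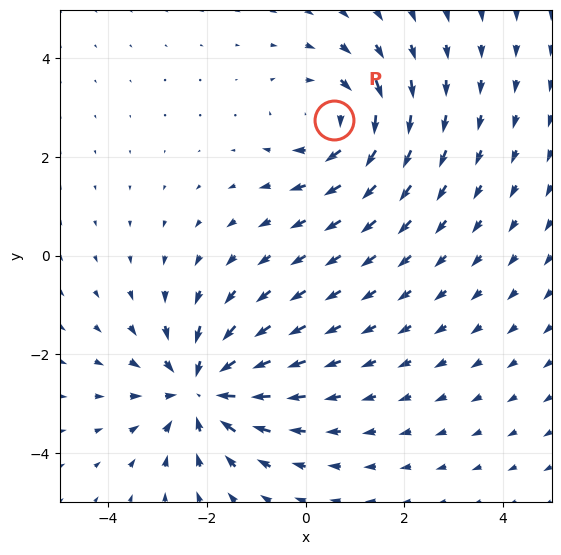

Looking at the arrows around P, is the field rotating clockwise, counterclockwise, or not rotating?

clockwise

Near P at (0.6, 2.8) the arrows circulate clockwise. The curl (z-component) there is about -3; negative curl means clockwise rotation.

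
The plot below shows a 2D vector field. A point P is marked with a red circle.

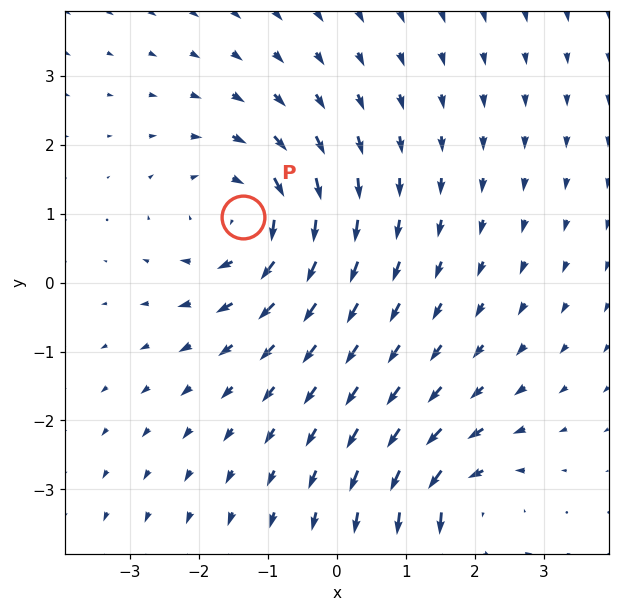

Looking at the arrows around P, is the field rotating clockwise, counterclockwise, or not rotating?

Near P at (-1.4, 1.0) the arrows circulate clockwise. The curl (z-component) there is about -5; negative curl means clockwise rotation.

clockwise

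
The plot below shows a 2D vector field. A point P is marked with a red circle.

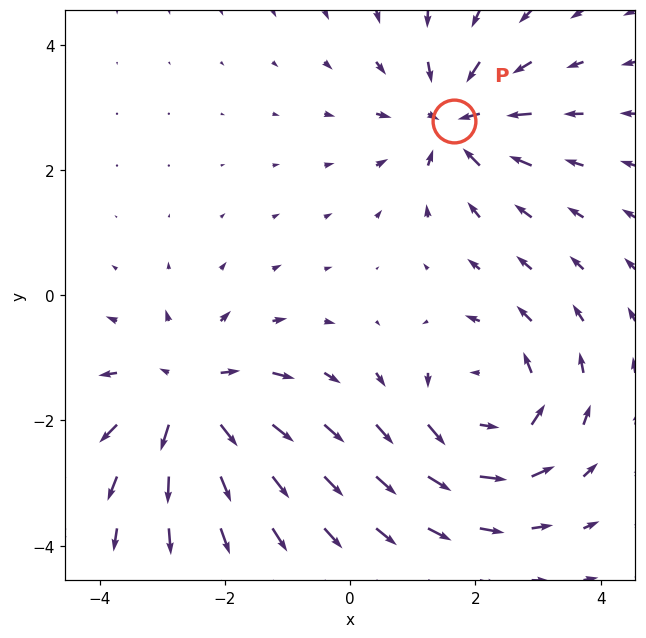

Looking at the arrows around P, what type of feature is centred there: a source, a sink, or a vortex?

At P (1.7, 2.8) the arrows converge inward. Divergence about -4, curl ≈0 — negative divergence with near-zero curl is a sink.

sink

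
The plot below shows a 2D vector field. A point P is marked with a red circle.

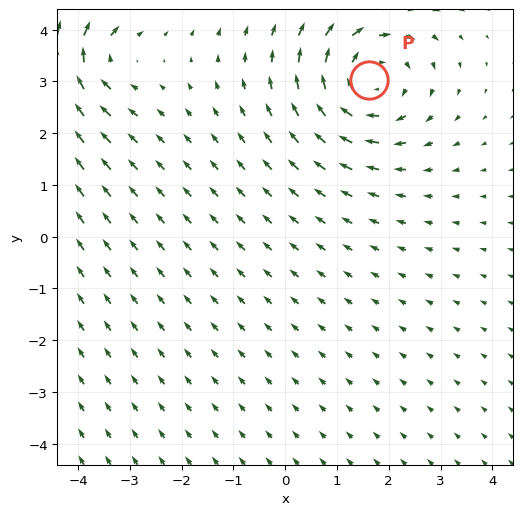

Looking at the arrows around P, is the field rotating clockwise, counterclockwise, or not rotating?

clockwise

Near P at (1.6, 3.0) the arrows circulate clockwise. The curl (z-component) there is about -4; negative curl means clockwise rotation.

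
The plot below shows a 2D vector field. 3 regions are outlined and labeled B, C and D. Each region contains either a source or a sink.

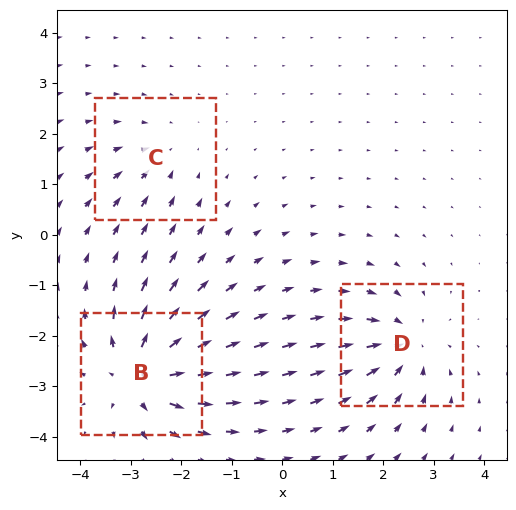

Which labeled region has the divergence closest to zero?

C

Divergence at each region's feature centre — B: about +6, C: about -2, D: about -4. Region C is closest to zero.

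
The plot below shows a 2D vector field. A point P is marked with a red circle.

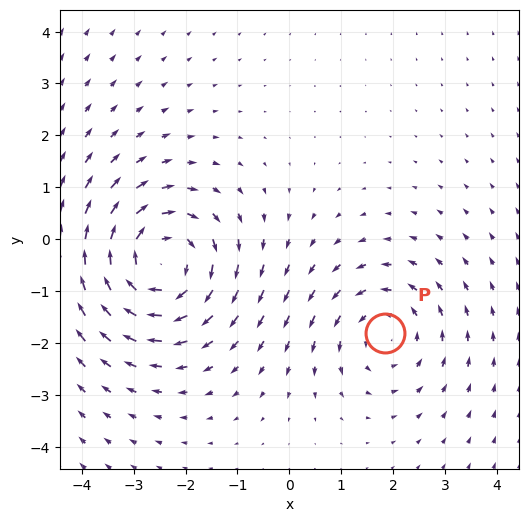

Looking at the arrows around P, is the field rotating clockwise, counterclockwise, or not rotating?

Near P at (1.8, -1.8) the arrows circulate counterclockwise. The curl (z-component) there is about +3; positive curl means counterclockwise rotation.

counterclockwise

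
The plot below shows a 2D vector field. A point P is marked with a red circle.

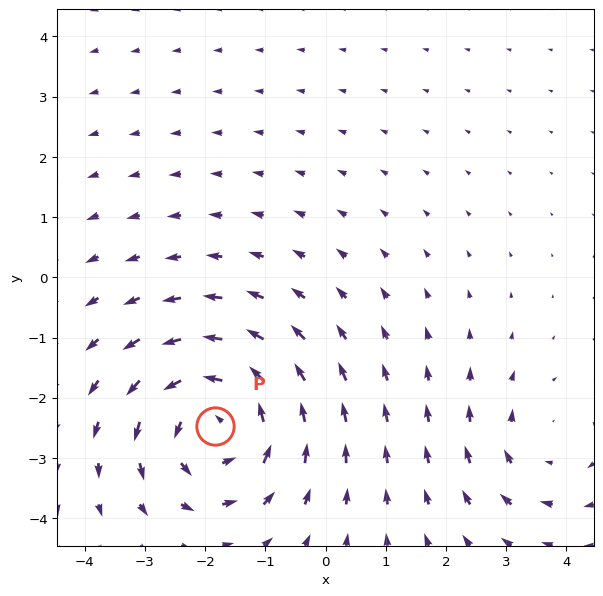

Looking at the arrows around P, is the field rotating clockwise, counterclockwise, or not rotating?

Near P at (-1.8, -2.5) the arrows circulate counterclockwise. The curl (z-component) there is about +5; positive curl means counterclockwise rotation.

counterclockwise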